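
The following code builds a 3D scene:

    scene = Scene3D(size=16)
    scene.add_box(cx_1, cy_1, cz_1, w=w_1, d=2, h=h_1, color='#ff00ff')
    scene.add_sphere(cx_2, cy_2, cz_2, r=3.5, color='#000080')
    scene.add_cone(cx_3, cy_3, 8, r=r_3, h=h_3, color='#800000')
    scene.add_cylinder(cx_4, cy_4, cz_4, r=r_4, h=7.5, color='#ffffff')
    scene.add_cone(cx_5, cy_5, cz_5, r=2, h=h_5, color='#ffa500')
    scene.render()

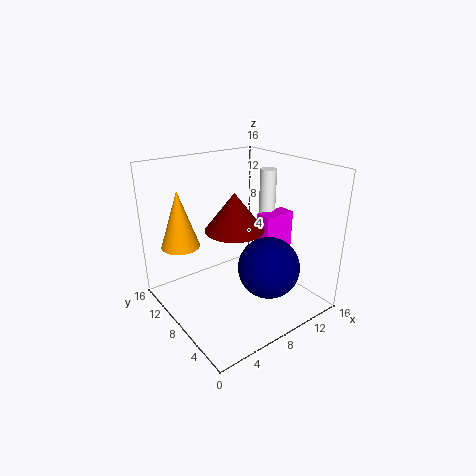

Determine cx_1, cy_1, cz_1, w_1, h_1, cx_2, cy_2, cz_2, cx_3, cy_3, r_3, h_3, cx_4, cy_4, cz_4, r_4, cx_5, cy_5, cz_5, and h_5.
cx_1 = 12; cy_1 = 7.5; cz_1 = 5; w_1 = 4; h_1 = 4.5; cx_2 = 10.5; cy_2 = 5.5; cz_2 = 4.5; cx_3 = 9; cy_3 = 10; r_3 = 3.5; h_3 = 4.5; cx_4 = 14; cy_4 = 10; cz_4 = 7; r_4 = 1; cx_5 = 2; cy_5 = 10; cz_5 = 8; h_5 = 6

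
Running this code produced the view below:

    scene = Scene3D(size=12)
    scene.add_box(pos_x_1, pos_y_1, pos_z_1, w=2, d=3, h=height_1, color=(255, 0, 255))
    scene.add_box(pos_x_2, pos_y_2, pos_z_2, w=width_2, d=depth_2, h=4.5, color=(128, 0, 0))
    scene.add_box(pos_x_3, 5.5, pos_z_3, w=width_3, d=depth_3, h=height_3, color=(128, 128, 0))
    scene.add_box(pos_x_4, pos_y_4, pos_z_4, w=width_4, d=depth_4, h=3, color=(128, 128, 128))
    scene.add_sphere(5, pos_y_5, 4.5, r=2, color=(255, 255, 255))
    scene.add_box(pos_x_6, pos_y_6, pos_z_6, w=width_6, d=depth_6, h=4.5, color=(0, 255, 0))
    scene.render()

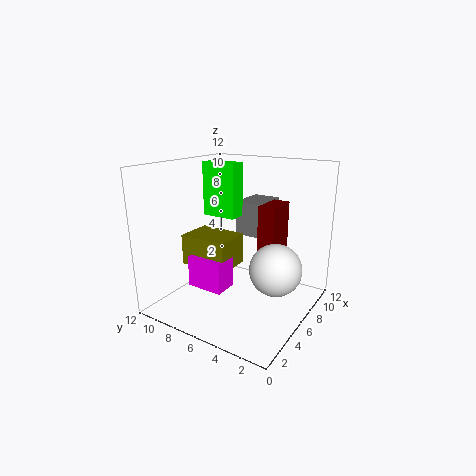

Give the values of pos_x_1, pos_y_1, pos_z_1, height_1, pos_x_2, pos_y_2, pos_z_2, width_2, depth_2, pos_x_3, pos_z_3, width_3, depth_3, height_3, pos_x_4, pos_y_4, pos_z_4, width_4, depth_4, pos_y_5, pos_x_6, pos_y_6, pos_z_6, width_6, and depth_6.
pos_x_1 = 2.5; pos_y_1 = 5.5; pos_z_1 = 2.5; height_1 = 2.5; pos_x_2 = 7.5; pos_y_2 = 3.5; pos_z_2 = 4; width_2 = 3; depth_2 = 1.5; pos_x_3 = 3; pos_z_3 = 4; width_3 = 3; depth_3 = 4; height_3 = 2.5; pos_x_4 = 8; pos_y_4 = 5; pos_z_4 = 5.5; width_4 = 3.5; depth_4 = 2.5; pos_y_5 = 2; pos_x_6 = 6; pos_y_6 = 6.5; pos_z_6 = 7.5; width_6 = 1.5; depth_6 = 3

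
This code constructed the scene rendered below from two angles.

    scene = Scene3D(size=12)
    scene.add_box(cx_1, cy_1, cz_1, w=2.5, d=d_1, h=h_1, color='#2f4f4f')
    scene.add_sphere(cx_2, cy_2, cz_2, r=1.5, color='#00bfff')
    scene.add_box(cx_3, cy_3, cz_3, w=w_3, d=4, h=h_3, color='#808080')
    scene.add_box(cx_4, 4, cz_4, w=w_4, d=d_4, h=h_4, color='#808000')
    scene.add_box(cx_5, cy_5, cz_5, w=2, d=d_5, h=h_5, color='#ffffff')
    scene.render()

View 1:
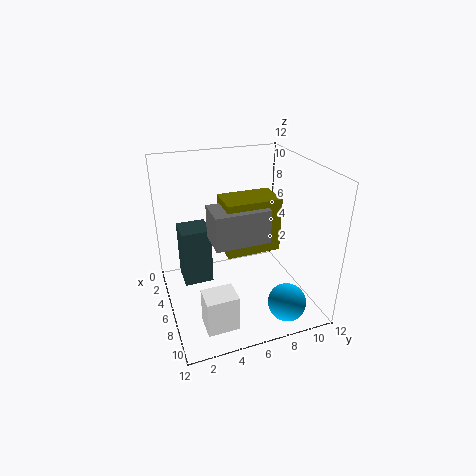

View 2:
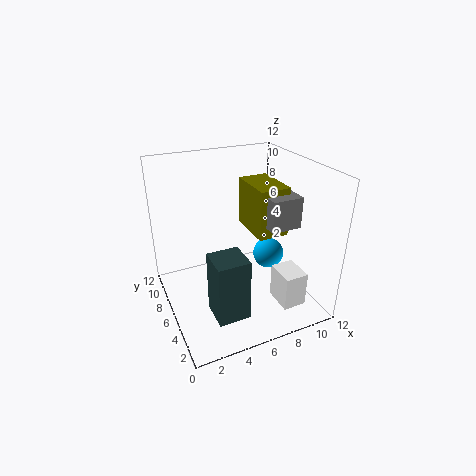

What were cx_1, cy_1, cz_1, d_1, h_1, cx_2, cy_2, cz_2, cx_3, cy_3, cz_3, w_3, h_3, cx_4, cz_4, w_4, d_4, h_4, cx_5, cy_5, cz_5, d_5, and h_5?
cx_1 = 2.5, cy_1 = 1.5, cz_1 = 1.5, d_1 = 2.5, h_1 = 5, cx_2 = 10.5, cy_2 = 8.5, cz_2 = 2, cx_3 = 7.5, cy_3 = 3, cz_3 = 7.5, w_3 = 2.5, h_3 = 2.5, cx_4 = 7, cz_4 = 6.5, w_4 = 2.5, d_4 = 4, h_4 = 4, cx_5 = 8.5, cy_5 = 2, cz_5 = 0.5, d_5 = 2.5, h_5 = 3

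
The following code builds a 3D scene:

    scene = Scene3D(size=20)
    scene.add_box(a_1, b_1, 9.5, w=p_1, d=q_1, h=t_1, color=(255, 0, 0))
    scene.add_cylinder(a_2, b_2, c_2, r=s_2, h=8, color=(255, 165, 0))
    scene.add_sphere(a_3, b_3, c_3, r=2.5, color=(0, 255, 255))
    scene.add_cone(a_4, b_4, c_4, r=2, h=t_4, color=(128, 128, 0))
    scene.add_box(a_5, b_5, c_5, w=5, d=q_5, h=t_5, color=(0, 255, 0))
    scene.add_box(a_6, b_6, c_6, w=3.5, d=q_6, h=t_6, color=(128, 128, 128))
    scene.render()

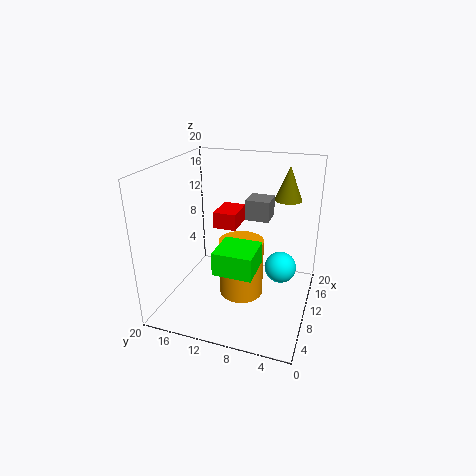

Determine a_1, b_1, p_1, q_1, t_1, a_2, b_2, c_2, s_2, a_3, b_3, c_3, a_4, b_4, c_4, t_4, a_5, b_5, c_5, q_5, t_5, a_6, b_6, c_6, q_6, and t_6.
a_1 = 13, b_1 = 11.5, p_1 = 5, q_1 = 3.5, t_1 = 2.5, a_2 = 8.5, b_2 = 9, c_2 = 2.5, s_2 = 3, a_3 = 16.5, b_3 = 5, c_3 = 2.5, a_4 = 16.5, b_4 = 4.5, c_4 = 14, t_4 = 5, a_5 = 3, b_5 = 6, c_5 = 8, q_5 = 5, t_5 = 3, a_6 = 13, b_6 = 6.5, c_6 = 11.5, q_6 = 3.5, t_6 = 3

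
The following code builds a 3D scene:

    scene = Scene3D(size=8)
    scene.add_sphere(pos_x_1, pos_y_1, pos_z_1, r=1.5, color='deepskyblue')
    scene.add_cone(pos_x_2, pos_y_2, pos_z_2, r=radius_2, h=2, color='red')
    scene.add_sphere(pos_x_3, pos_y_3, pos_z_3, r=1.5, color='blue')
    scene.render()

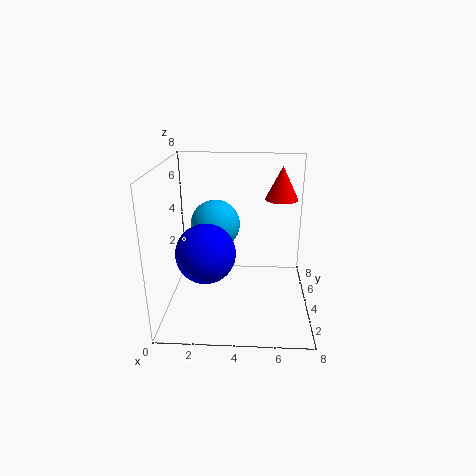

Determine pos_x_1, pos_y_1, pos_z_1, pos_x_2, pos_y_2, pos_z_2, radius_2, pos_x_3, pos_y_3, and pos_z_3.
pos_x_1 = 2.5
pos_y_1 = 6
pos_z_1 = 4
pos_x_2 = 6.5
pos_y_2 = 6.5
pos_z_2 = 5.5
radius_2 = 1
pos_x_3 = 2.5
pos_y_3 = 2
pos_z_3 = 4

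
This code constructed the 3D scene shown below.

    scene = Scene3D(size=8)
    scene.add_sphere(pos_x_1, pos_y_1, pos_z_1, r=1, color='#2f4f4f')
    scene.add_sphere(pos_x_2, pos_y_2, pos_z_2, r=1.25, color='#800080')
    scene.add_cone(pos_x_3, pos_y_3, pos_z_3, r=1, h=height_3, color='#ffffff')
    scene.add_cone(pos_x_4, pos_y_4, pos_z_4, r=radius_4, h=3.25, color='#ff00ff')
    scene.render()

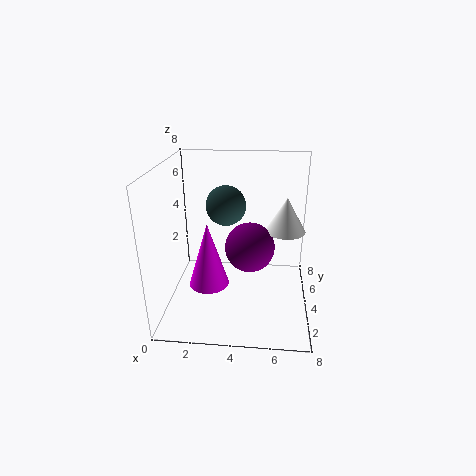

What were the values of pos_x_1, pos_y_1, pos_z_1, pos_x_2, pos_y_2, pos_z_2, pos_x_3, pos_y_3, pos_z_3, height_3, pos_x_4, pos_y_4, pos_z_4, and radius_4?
pos_x_1 = 3.5; pos_y_1 = 3; pos_z_1 = 6.25; pos_x_2 = 4.75; pos_y_2 = 2.5; pos_z_2 = 4.25; pos_x_3 = 6.5; pos_y_3 = 3; pos_z_3 = 5; height_3 = 1.75; pos_x_4 = 2.75; pos_y_4 = 1.75; pos_z_4 = 2.5; radius_4 = 1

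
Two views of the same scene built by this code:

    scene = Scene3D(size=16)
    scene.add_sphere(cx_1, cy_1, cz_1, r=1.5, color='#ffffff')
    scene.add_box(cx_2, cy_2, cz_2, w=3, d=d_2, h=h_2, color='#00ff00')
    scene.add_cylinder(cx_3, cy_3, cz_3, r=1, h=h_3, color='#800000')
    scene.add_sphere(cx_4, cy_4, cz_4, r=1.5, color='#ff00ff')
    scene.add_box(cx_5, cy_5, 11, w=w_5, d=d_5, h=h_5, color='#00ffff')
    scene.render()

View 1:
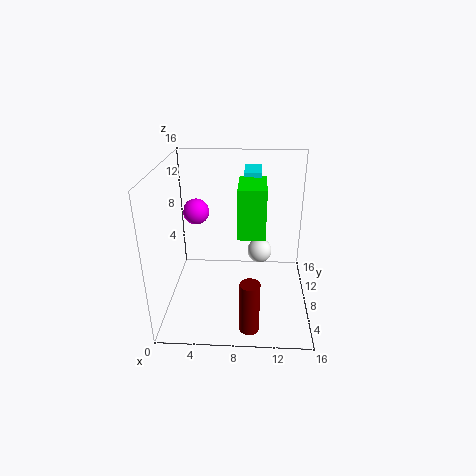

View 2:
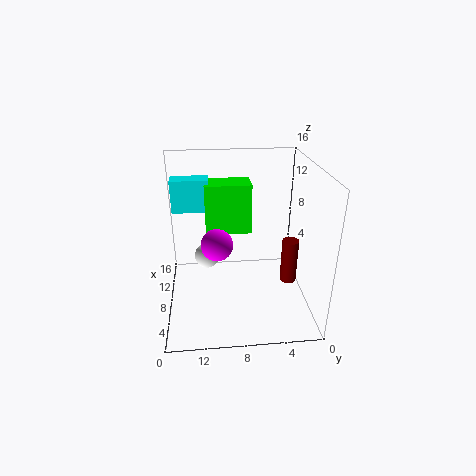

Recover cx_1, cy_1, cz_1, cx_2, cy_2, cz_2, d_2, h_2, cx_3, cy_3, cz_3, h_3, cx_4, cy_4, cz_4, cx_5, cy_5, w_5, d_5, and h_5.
cx_1 = 10.5
cy_1 = 11.5
cz_1 = 4.5
cx_2 = 8
cy_2 = 6.5
cz_2 = 8.5
d_2 = 5
h_2 = 5.5
cx_3 = 9.5
cy_3 = 1.5
cz_3 = 1
h_3 = 5.5
cx_4 = 3
cy_4 = 10.5
cz_4 = 10
cx_5 = 8.5
cy_5 = 11
w_5 = 2
d_5 = 4
h_5 = 3.5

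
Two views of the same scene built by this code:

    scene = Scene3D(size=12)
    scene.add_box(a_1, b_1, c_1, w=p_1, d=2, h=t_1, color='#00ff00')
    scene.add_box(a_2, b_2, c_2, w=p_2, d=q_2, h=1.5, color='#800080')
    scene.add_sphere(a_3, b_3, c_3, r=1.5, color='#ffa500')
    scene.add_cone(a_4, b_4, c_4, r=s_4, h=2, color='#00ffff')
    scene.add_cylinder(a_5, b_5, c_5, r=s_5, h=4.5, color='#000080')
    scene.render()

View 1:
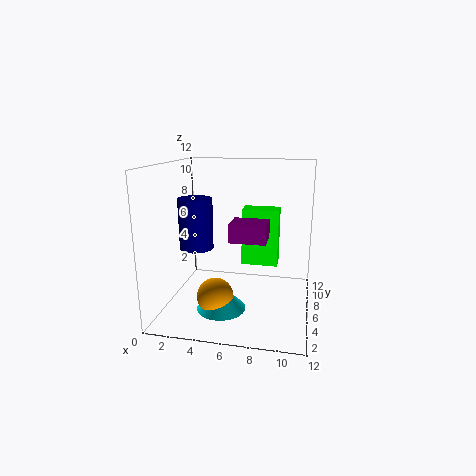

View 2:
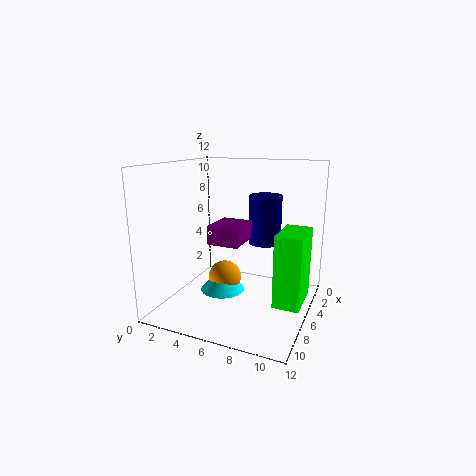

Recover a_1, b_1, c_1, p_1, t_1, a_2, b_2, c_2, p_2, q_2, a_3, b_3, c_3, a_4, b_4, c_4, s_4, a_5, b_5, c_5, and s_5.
a_1 = 5.5, b_1 = 10, c_1 = 2, p_1 = 3.5, t_1 = 5.5, a_2 = 5.5, b_2 = 4.5, c_2 = 6, p_2 = 3, q_2 = 2.5, a_3 = 4.5, b_3 = 4, c_3 = 1.5, a_4 = 5, b_4 = 4, c_4 = 0.5, s_4 = 2, a_5 = 2, b_5 = 7, c_5 = 4.5, s_5 = 1.5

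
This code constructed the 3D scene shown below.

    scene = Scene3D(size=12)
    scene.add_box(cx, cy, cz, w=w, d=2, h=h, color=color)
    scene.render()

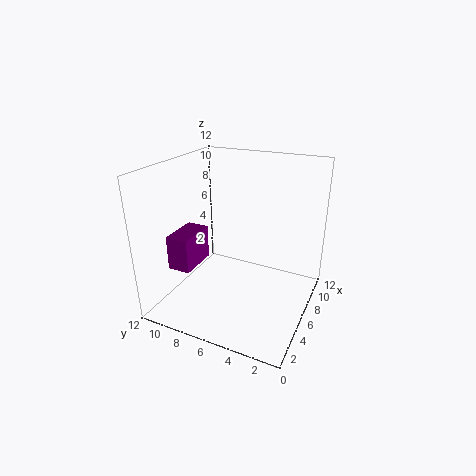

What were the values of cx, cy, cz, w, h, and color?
cx = 3.5; cy = 9.5; cz = 3; w = 3.5; h = 3; color = 'purple'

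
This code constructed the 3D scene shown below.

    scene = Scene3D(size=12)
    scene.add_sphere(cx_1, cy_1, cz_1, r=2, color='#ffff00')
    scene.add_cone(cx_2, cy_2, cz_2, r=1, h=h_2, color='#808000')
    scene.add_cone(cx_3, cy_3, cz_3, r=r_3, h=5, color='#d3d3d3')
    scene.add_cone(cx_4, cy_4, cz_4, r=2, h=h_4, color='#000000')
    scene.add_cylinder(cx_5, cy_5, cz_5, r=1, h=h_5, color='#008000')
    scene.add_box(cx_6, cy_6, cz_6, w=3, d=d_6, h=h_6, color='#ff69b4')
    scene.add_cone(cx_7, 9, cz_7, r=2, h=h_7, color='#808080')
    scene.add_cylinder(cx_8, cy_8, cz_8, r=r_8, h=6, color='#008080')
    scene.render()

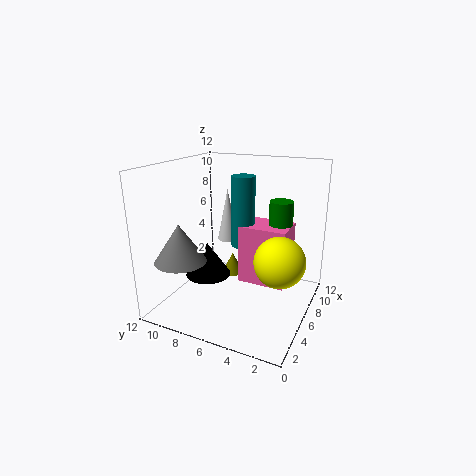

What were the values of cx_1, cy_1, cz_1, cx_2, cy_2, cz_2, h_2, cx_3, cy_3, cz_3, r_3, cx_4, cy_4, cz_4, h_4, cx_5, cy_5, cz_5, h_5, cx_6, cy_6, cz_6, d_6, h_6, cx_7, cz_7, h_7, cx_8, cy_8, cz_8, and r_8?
cx_1 = 5, cy_1 = 2, cz_1 = 5, cx_2 = 9, cy_2 = 8, cz_2 = 1, h_2 = 2, cx_3 = 10, cy_3 = 9, cz_3 = 4, r_3 = 1, cx_4 = 6, cy_4 = 9, cz_4 = 2, h_4 = 3, cx_5 = 8, cy_5 = 3, cz_5 = 5, h_5 = 4, cx_6 = 6, cy_6 = 2, cz_6 = 2, d_6 = 4, h_6 = 5, cx_7 = 2, cz_7 = 5, h_7 = 3, cx_8 = 7, cy_8 = 6, cz_8 = 5, r_8 = 1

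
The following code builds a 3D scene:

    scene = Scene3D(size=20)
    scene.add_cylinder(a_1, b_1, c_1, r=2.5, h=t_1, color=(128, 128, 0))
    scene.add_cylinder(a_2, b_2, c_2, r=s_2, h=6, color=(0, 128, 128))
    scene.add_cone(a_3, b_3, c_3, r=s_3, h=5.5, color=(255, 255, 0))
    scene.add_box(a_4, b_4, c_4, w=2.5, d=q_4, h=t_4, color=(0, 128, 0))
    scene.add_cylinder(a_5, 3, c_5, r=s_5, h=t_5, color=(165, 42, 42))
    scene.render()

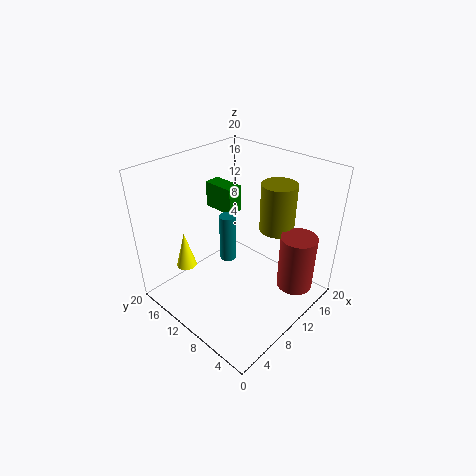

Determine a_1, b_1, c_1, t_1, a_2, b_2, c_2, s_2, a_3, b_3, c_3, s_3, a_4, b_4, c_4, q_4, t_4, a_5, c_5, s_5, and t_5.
a_1 = 15.5
b_1 = 7.5
c_1 = 10
t_1 = 7
a_2 = 6.5
b_2 = 8.5
c_2 = 9.5
s_2 = 1
a_3 = 6
b_3 = 17
c_3 = 4
s_3 = 1.5
a_4 = 12.5
b_4 = 14
c_4 = 11
q_4 = 5
t_4 = 4
a_5 = 14.5
c_5 = 3
s_5 = 2.5
t_5 = 8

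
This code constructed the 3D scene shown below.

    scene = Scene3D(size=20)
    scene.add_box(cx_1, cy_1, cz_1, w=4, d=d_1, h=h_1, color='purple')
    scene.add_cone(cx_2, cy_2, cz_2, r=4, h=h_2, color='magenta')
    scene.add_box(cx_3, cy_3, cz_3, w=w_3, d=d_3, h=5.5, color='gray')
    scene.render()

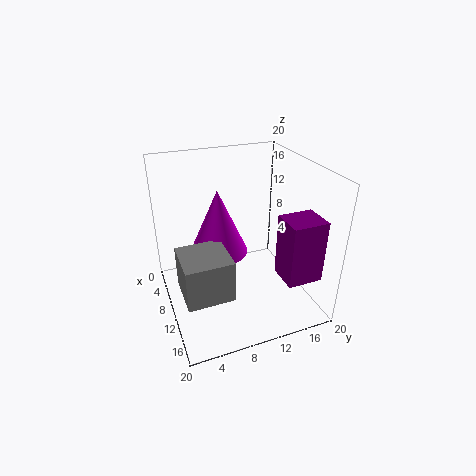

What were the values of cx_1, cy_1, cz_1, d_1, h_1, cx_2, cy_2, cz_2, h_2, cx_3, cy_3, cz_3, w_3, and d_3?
cx_1 = 15.5
cy_1 = 13
cz_1 = 7.5
d_1 = 4.5
h_1 = 8
cx_2 = 9
cy_2 = 7.5
cz_2 = 8
h_2 = 9
cx_3 = 11
cy_3 = 1
cz_3 = 5.5
w_3 = 6
d_3 = 6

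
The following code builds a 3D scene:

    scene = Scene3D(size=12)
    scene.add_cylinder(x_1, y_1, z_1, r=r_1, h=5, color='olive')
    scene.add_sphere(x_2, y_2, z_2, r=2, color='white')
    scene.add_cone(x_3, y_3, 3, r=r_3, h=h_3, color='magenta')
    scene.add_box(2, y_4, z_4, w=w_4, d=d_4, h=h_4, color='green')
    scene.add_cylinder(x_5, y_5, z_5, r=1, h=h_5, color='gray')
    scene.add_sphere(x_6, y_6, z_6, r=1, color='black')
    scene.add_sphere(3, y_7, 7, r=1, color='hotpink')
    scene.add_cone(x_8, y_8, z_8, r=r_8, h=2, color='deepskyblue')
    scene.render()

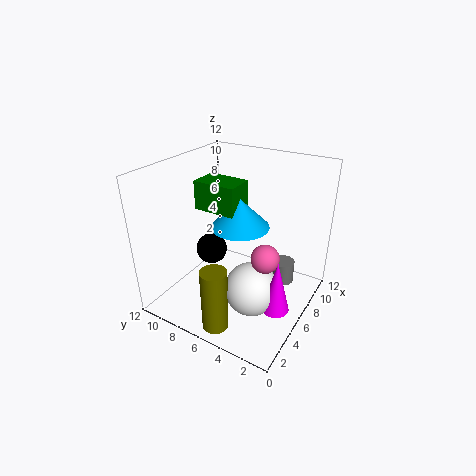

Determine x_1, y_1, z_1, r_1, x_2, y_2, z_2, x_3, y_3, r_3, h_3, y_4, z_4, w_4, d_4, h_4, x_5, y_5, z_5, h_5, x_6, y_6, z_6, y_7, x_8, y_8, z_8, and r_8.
x_1 = 1, y_1 = 5, z_1 = 1, r_1 = 1, x_2 = 3, y_2 = 3, z_2 = 4, x_3 = 3, y_3 = 1, r_3 = 1, h_3 = 4, y_4 = 4, z_4 = 10, w_4 = 2, d_4 = 3, h_4 = 2, x_5 = 9, y_5 = 3, z_5 = 1, h_5 = 2, x_6 = 1, y_6 = 5, z_6 = 8, y_7 = 2, x_8 = 3, y_8 = 4, z_8 = 9, r_8 = 2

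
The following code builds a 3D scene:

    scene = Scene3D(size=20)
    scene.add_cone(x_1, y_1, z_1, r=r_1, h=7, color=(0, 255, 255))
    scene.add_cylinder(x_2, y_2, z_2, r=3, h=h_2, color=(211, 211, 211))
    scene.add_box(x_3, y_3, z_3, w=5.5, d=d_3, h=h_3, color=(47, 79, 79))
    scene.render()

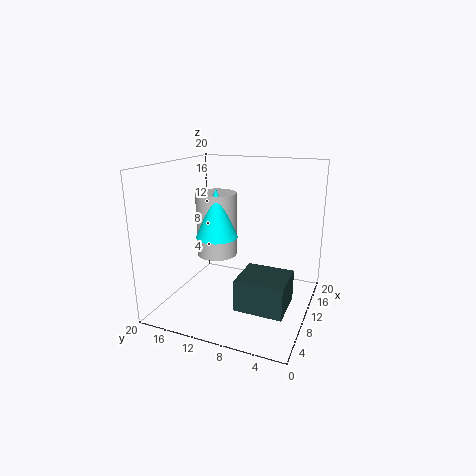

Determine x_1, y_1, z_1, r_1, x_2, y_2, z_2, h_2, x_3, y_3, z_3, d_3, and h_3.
x_1 = 10.5; y_1 = 13.5; z_1 = 9.5; r_1 = 3; x_2 = 12.5; y_2 = 14.5; z_2 = 6; h_2 = 9.5; x_3 = 2.5; y_3 = 1.5; z_3 = 3.5; d_3 = 6; h_3 = 4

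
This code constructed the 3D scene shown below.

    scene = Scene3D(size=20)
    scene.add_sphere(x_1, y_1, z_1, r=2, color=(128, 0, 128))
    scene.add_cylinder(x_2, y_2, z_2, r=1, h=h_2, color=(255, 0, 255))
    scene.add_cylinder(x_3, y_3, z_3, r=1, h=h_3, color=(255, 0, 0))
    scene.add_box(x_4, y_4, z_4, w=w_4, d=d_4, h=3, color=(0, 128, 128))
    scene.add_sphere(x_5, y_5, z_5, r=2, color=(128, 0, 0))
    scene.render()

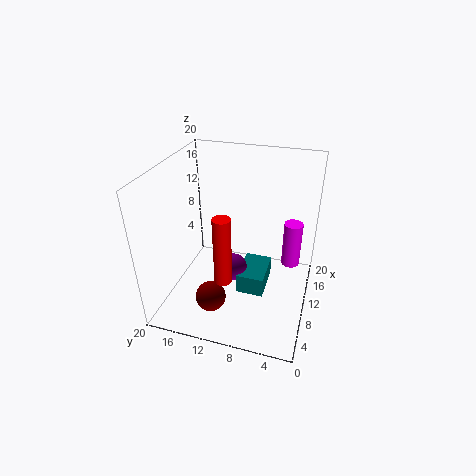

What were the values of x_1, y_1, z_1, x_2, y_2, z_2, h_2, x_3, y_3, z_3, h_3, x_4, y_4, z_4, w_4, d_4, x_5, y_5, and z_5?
x_1 = 11, y_1 = 11, z_1 = 4, x_2 = 4, y_2 = 2, z_2 = 12, h_2 = 5, x_3 = 1, y_3 = 9, z_3 = 10, h_3 = 8, x_4 = 9, y_4 = 6, z_4 = 1, w_4 = 6, d_4 = 4, x_5 = 4, y_5 = 12, z_5 = 4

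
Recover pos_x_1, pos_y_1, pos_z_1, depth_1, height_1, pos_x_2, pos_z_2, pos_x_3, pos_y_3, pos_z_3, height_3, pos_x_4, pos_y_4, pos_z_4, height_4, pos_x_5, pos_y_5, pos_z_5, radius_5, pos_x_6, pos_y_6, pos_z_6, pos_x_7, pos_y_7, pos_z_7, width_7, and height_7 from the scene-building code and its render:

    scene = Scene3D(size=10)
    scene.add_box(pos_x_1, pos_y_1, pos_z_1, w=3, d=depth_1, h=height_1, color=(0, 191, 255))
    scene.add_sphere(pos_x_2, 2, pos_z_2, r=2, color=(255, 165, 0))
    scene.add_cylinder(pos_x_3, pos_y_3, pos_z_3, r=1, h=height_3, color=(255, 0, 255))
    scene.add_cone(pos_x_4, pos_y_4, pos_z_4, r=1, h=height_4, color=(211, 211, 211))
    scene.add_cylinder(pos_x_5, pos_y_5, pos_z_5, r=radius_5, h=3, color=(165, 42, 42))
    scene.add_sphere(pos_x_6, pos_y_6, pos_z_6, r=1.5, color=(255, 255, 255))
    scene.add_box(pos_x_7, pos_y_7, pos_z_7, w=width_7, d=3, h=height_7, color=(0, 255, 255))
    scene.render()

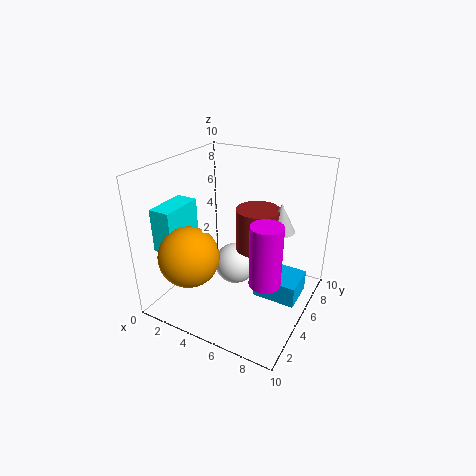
pos_x_1 = 6.5; pos_y_1 = 4.5; pos_z_1 = 1; depth_1 = 2.5; height_1 = 1.5; pos_x_2 = 3; pos_z_2 = 4.5; pos_x_3 = 8; pos_y_3 = 3; pos_z_3 = 3.5; height_3 = 4; pos_x_4 = 7.5; pos_y_4 = 6.5; pos_z_4 = 5.5; height_4 = 2; pos_x_5 = 6; pos_y_5 = 6; pos_z_5 = 4; radius_5 = 1.5; pos_x_6 = 4.5; pos_y_6 = 5.5; pos_z_6 = 2.5; pos_x_7 = 0.5; pos_y_7 = 1.5; pos_z_7 = 4.5; width_7 = 1.5; height_7 = 3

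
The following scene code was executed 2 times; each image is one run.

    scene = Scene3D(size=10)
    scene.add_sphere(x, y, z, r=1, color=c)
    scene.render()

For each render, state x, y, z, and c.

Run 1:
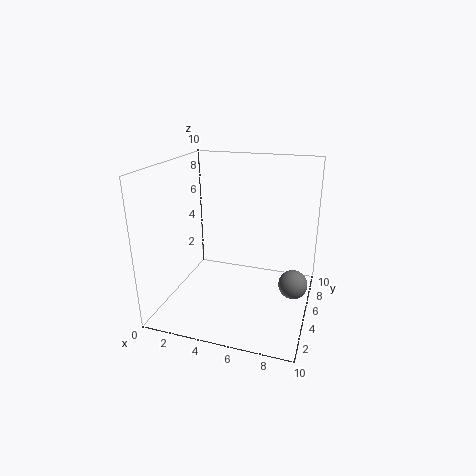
x = 9, y = 5, z = 2, c = 'gray'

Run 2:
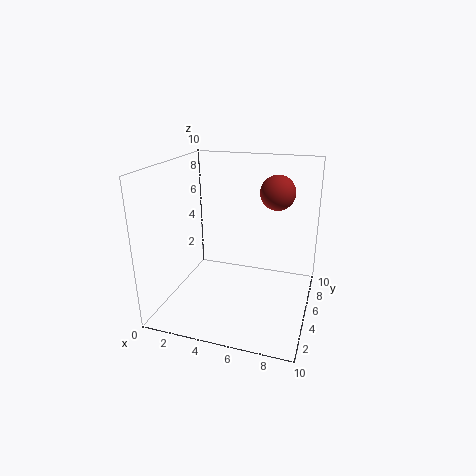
x = 8, y = 3, z = 9, c = 'brown'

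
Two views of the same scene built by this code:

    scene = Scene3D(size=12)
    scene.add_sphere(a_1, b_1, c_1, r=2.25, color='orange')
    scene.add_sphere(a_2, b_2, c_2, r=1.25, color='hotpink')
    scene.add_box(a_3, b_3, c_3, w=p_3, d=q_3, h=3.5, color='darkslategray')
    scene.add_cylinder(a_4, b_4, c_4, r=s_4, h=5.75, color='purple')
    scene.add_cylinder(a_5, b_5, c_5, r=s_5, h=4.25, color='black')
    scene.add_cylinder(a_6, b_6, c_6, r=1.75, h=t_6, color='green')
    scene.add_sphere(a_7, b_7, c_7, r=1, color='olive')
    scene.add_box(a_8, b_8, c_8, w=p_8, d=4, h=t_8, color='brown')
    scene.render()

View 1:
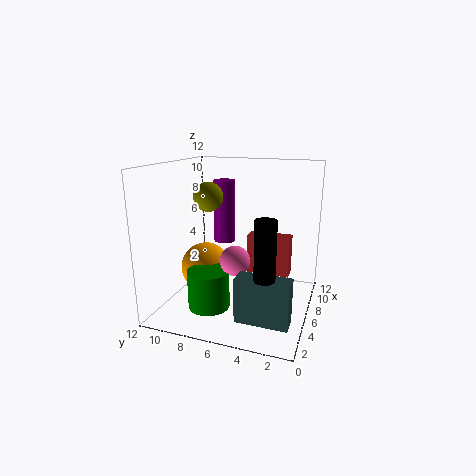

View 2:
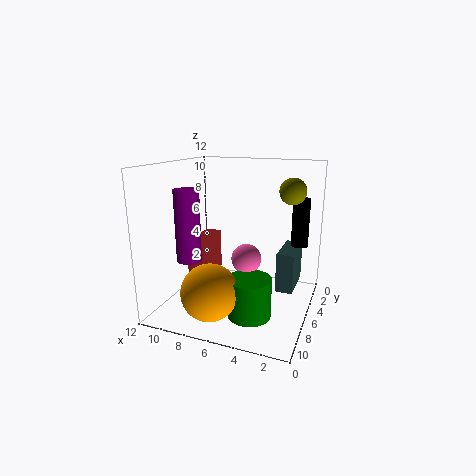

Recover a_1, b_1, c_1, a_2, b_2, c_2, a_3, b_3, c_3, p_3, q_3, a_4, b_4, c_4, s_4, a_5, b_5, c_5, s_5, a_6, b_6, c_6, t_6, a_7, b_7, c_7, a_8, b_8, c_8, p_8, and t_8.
a_1 = 7, b_1 = 9.5, c_1 = 2.5, a_2 = 5.25, b_2 = 6, c_2 = 4.25, a_3 = 1.5, b_3 = 0.75, c_3 = 1, p_3 = 1.5, q_3 = 4, a_4 = 9.25, b_4 = 8.5, c_4 = 4.5, s_4 = 1, a_5 = 1.5, b_5 = 2.5, c_5 = 4.75, s_5 = 0.75, a_6 = 4.25, b_6 = 8, c_6 = 0.25, t_6 = 3.25, a_7 = 1.5, b_7 = 6.5, c_7 = 10.25, a_8 = 9.25, b_8 = 2.25, c_8 = 1.5, p_8 = 1.5, t_8 = 3.75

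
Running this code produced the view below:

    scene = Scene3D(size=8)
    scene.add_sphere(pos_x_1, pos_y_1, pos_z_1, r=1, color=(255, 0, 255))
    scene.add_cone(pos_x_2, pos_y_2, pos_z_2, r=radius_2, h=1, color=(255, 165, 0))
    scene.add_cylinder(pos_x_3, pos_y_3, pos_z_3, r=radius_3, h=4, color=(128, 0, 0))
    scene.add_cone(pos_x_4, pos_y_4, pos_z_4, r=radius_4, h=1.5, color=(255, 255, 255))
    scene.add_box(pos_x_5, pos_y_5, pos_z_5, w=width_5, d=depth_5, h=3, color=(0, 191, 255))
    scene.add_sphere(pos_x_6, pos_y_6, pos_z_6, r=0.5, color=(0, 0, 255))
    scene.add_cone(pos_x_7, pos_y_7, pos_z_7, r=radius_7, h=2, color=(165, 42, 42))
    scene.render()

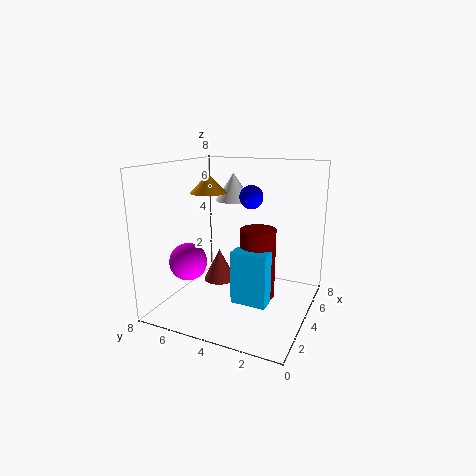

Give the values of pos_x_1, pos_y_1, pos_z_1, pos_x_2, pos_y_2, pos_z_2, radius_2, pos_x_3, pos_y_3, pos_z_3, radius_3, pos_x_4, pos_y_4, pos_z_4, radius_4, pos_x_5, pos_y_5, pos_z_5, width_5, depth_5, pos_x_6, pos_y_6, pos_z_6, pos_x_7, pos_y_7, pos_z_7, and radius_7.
pos_x_1 = 2
pos_y_1 = 6
pos_z_1 = 3
pos_x_2 = 3.5
pos_y_2 = 5.5
pos_z_2 = 6.5
radius_2 = 1
pos_x_3 = 4.5
pos_y_3 = 3
pos_z_3 = 0.5
radius_3 = 1
pos_x_4 = 4.5
pos_y_4 = 4.5
pos_z_4 = 6
radius_4 = 1
pos_x_5 = 3
pos_y_5 = 2
pos_z_5 = 0.5
width_5 = 1
depth_5 = 2
pos_x_6 = 1
pos_y_6 = 2
pos_z_6 = 7
pos_x_7 = 5.5
pos_y_7 = 6
pos_z_7 = 0.5
radius_7 = 1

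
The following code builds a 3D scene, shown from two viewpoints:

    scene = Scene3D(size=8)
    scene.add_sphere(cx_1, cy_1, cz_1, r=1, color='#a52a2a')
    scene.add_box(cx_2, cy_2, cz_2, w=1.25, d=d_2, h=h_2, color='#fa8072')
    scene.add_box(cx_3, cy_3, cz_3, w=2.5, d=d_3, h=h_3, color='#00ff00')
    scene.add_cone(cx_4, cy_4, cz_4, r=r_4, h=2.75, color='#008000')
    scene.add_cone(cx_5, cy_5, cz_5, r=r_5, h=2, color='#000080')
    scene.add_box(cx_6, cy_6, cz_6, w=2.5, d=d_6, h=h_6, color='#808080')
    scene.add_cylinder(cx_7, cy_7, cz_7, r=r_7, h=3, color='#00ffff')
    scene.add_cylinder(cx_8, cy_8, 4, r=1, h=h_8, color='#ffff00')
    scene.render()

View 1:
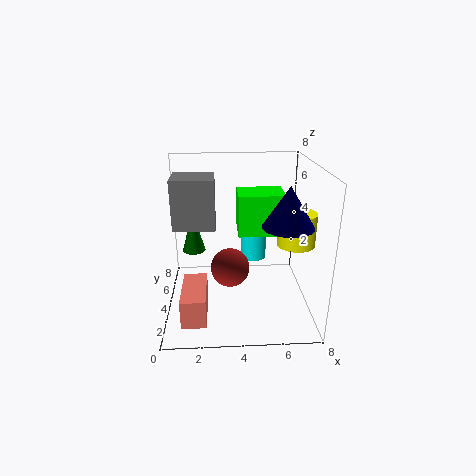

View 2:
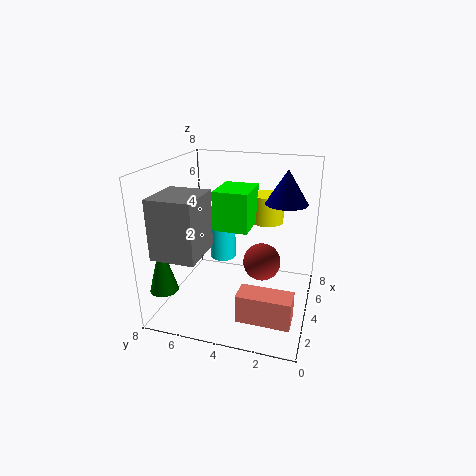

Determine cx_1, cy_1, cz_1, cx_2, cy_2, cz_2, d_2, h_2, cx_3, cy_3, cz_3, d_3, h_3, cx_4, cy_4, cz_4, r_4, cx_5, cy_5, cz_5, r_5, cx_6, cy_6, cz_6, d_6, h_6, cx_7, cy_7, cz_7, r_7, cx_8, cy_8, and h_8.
cx_1 = 3.5
cy_1 = 2.5
cz_1 = 3
cx_2 = 1
cy_2 = 0.5
cz_2 = 0.75
d_2 = 2.75
h_2 = 1.5
cx_3 = 4
cy_3 = 3.5
cz_3 = 4.25
d_3 = 2
h_3 = 2.25
cx_4 = 1.25
cy_4 = 7.25
cz_4 = 1.75
r_4 = 0.75
cx_5 = 6.25
cy_5 = 1.75
cz_5 = 5.5
r_5 = 1.25
cx_6 = 0.25
cy_6 = 5
cz_6 = 4
d_6 = 2.25
h_6 = 3
cx_7 = 5
cy_7 = 5.25
cz_7 = 2.25
r_7 = 0.75
cx_8 = 7
cy_8 = 3
h_8 = 1.75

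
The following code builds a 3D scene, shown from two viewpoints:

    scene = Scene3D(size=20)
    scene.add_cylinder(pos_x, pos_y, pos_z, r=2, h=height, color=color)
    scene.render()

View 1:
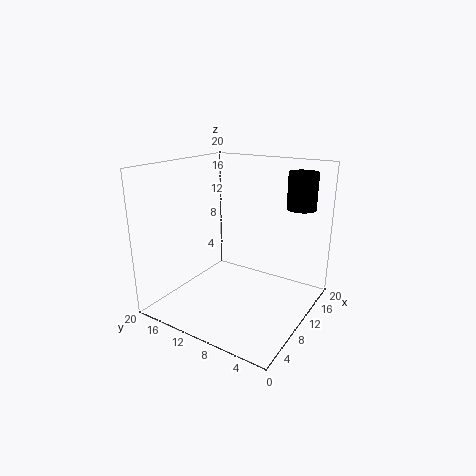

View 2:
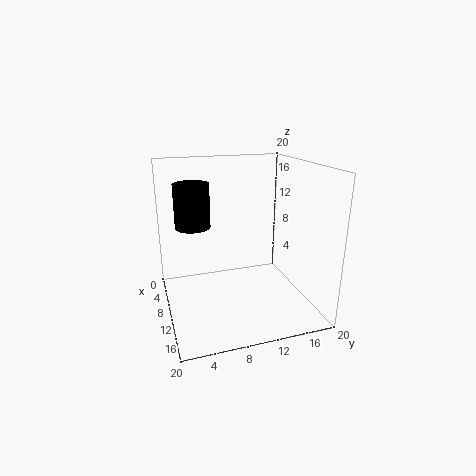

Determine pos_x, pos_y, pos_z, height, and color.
pos_x = 15; pos_y = 3; pos_z = 14; height = 5; color = 'black'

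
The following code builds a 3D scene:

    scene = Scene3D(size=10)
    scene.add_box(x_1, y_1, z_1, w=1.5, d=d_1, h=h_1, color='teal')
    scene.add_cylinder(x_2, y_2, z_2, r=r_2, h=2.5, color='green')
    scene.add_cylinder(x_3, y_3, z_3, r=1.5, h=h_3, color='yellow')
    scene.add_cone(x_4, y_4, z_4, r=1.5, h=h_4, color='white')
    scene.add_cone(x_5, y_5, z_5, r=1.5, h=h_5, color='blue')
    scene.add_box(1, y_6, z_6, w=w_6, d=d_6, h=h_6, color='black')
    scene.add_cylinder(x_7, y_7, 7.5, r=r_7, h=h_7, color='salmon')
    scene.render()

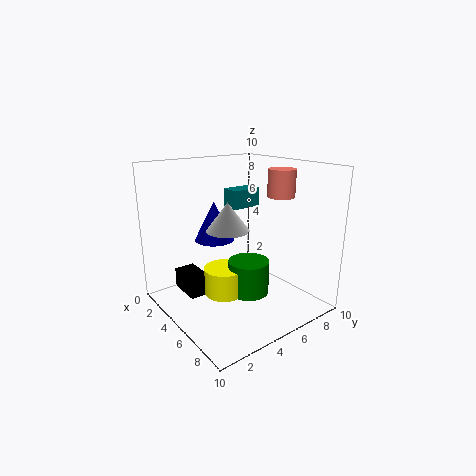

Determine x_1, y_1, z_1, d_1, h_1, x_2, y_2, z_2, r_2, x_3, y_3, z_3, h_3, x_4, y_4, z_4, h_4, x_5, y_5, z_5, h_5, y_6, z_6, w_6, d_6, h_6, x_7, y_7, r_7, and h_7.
x_1 = 0.5; y_1 = 7; z_1 = 6; d_1 = 2.5; h_1 = 1.5; x_2 = 5; y_2 = 6; z_2 = 0.5; r_2 = 1.5; x_3 = 4; y_3 = 4.5; z_3 = 0.5; h_3 = 2; x_4 = 4.5; y_4 = 4.5; z_4 = 5.5; h_4 = 2; x_5 = 2; y_5 = 5; z_5 = 4; h_5 = 3; y_6 = 2; z_6 = 0.5; w_6 = 2.5; d_6 = 1.5; h_6 = 1.5; x_7 = 5.5; y_7 = 8.5; r_7 = 1; h_7 = 2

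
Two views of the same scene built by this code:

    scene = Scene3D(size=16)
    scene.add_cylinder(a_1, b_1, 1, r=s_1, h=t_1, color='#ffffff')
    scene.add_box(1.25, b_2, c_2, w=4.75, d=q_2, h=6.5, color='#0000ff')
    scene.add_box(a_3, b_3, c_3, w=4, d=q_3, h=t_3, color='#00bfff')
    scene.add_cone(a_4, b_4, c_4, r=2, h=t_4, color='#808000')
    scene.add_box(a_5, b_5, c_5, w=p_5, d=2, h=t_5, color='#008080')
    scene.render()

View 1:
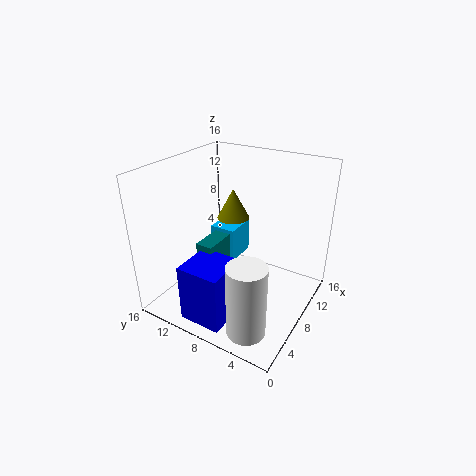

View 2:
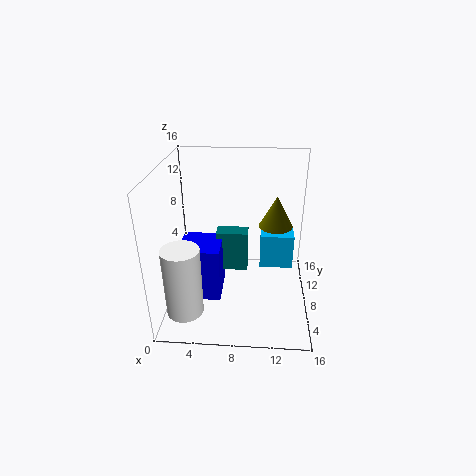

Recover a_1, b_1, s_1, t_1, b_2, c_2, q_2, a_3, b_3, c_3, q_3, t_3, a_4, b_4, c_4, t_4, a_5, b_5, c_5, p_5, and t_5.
a_1 = 2.5; b_1 = 3.75; s_1 = 2; t_1 = 7.75; b_2 = 6.5; c_2 = 0.25; q_2 = 4.75; a_3 = 10.5; b_3 = 10.25; c_3 = 2.75; q_3 = 3.25; t_3 = 4.25; a_4 = 12.25; b_4 = 11.25; c_4 = 8; t_4 = 3.75; a_5 = 5.25; b_5 = 9.75; c_5 = 2.5; p_5 = 3.75; t_5 = 5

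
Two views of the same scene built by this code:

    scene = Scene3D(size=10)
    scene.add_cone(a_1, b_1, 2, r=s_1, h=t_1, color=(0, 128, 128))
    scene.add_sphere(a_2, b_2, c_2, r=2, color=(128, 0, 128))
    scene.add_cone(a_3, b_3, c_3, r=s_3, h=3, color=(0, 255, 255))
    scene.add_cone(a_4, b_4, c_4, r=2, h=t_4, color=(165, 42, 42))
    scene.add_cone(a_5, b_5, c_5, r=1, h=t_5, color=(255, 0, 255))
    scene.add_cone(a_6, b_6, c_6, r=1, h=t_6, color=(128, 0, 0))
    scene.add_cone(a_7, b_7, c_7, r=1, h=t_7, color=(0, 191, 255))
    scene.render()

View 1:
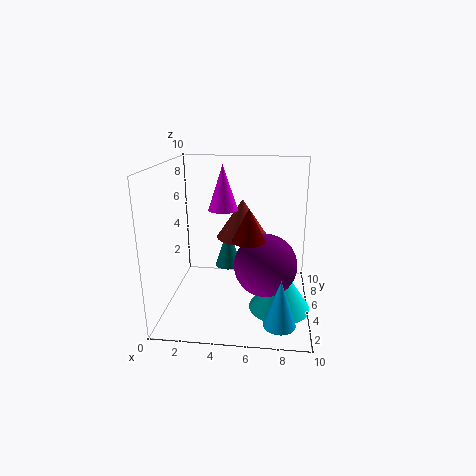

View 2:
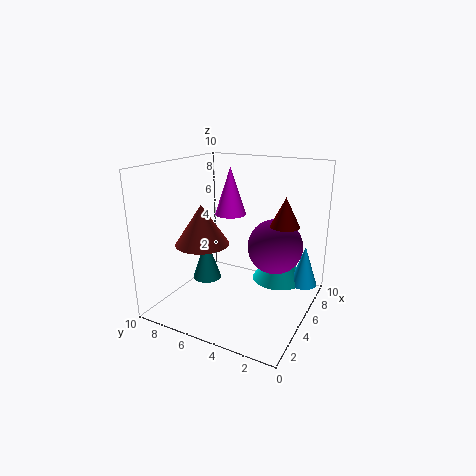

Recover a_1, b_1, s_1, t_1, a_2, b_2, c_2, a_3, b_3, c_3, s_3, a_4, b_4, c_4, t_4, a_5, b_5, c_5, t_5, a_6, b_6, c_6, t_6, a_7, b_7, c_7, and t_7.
a_1 = 4
b_1 = 7
s_1 = 1
t_1 = 3
a_2 = 7
b_2 = 3
c_2 = 4
a_3 = 8
b_3 = 3
c_3 = 1
s_3 = 2
a_4 = 5
b_4 = 8
c_4 = 4
t_4 = 3
a_5 = 4
b_5 = 5
c_5 = 7
t_5 = 3
a_6 = 6
b_6 = 2
c_6 = 6
t_6 = 2
a_7 = 8
b_7 = 1
c_7 = 1
t_7 = 3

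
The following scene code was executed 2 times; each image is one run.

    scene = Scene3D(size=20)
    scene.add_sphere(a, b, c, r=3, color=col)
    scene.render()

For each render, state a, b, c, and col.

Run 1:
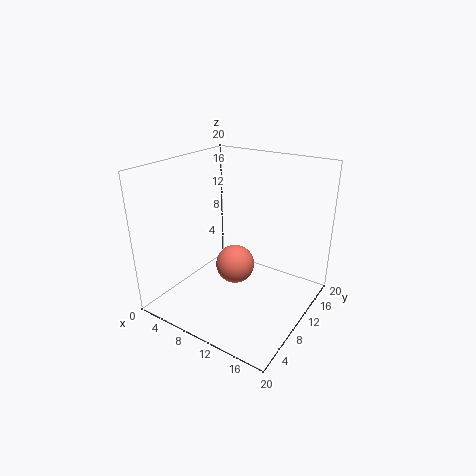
a = 7.5, b = 13, c = 3.5, col = 'salmon'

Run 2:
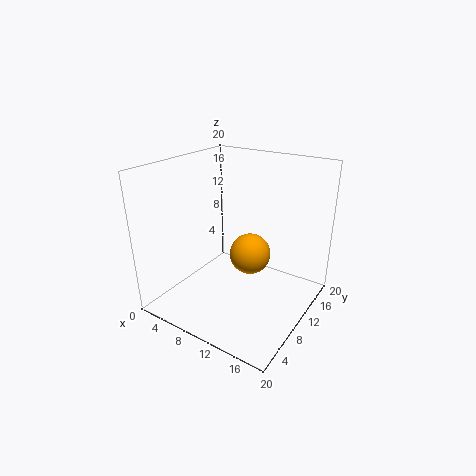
a = 10.5, b = 12.5, c = 6.5, col = 'orange'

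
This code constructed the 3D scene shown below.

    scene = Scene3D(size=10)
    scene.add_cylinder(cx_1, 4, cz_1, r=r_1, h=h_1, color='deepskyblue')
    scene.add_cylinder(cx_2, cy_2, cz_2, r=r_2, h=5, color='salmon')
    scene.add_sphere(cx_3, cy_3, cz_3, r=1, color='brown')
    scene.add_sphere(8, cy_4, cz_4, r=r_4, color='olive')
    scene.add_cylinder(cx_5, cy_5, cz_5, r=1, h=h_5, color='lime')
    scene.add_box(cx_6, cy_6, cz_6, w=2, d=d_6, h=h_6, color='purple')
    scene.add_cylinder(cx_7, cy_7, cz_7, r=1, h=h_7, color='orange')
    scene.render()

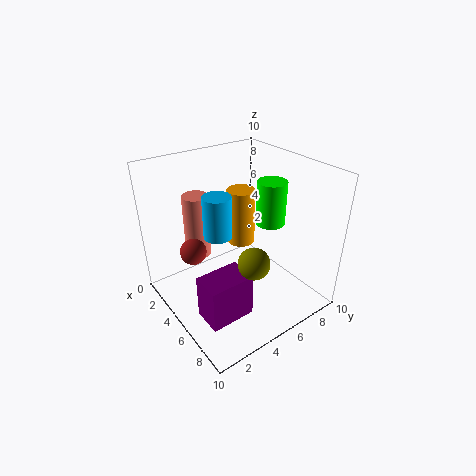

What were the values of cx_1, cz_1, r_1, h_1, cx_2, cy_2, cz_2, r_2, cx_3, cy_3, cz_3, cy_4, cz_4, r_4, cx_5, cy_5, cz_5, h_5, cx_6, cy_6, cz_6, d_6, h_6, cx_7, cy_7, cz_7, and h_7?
cx_1 = 4; cz_1 = 5; r_1 = 1; h_1 = 3; cx_2 = 1; cy_2 = 4; cz_2 = 2; r_2 = 1; cx_3 = 2; cy_3 = 3; cz_3 = 3; cy_4 = 4; cz_4 = 5; r_4 = 1; cx_5 = 6; cy_5 = 7; cz_5 = 6; h_5 = 3; cx_6 = 6; cy_6 = 1; cz_6 = 1; d_6 = 3; h_6 = 3; cx_7 = 4; cy_7 = 6; cz_7 = 4; h_7 = 4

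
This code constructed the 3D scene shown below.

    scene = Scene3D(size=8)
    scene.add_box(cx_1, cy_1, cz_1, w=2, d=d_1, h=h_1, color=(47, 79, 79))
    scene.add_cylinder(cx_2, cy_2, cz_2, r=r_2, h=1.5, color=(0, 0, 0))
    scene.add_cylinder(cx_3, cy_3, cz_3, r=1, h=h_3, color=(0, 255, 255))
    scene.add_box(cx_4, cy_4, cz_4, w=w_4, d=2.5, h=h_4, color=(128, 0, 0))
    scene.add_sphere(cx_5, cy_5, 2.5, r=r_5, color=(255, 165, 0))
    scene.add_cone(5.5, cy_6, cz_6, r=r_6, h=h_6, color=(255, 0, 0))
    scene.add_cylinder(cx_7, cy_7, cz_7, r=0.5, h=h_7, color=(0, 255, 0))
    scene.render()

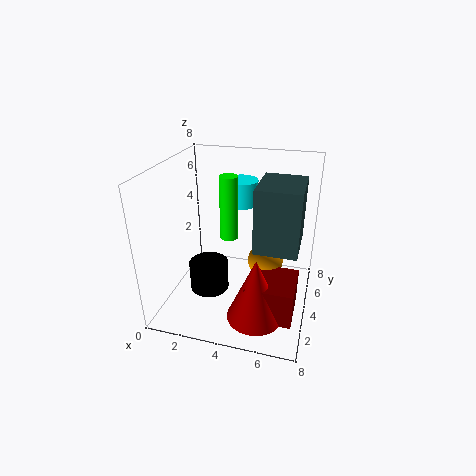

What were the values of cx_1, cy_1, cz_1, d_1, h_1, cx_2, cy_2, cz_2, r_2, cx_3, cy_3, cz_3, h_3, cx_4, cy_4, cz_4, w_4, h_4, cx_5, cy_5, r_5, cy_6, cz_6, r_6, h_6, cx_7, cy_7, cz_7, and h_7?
cx_1 = 5.5; cy_1 = 1; cz_1 = 5; d_1 = 2.5; h_1 = 3; cx_2 = 3; cy_2 = 2; cz_2 = 2; r_2 = 1; cx_3 = 3.5; cy_3 = 6.5; cz_3 = 5; h_3 = 1.5; cx_4 = 5; cy_4 = 1.5; cz_4 = 0.5; w_4 = 2.5; h_4 = 2; cx_5 = 5.5; cy_5 = 4.5; r_5 = 1; cy_6 = 2; cz_6 = 0.5; r_6 = 1.5; h_6 = 3.5; cx_7 = 3.5; cy_7 = 4; cz_7 = 4; h_7 = 3.5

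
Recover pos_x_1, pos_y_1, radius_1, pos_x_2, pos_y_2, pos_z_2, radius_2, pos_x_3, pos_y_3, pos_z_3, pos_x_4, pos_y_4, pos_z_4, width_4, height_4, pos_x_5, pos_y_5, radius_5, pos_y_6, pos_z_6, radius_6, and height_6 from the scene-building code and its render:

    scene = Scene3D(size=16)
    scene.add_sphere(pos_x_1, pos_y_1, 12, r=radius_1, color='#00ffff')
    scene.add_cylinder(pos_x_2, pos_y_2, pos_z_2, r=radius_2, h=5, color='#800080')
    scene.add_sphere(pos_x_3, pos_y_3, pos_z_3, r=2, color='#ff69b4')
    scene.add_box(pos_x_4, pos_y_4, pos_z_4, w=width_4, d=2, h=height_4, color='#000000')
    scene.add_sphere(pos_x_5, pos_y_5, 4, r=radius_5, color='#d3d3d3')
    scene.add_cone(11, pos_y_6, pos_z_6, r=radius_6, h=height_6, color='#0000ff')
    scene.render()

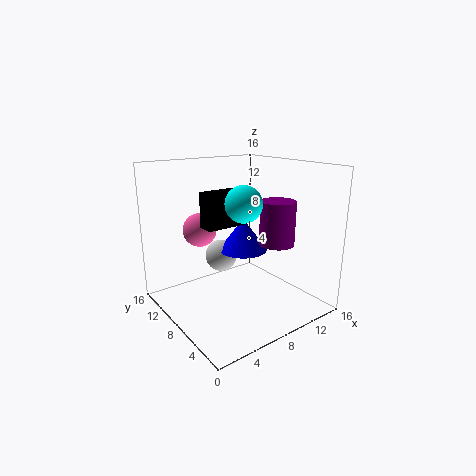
pos_x_1 = 8, pos_y_1 = 7, radius_1 = 2, pos_x_2 = 12, pos_y_2 = 6, pos_z_2 = 7, radius_2 = 2, pos_x_3 = 6, pos_y_3 = 13, pos_z_3 = 8, pos_x_4 = 5, pos_y_4 = 9, pos_z_4 = 9, width_4 = 5, height_4 = 4, pos_x_5 = 9, pos_y_5 = 13, radius_5 = 2, pos_y_6 = 11, pos_z_6 = 5, radius_6 = 3, height_6 = 4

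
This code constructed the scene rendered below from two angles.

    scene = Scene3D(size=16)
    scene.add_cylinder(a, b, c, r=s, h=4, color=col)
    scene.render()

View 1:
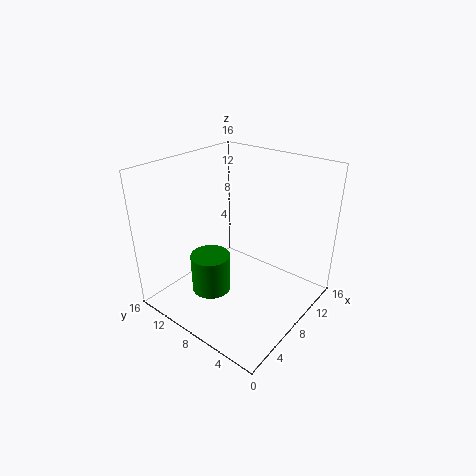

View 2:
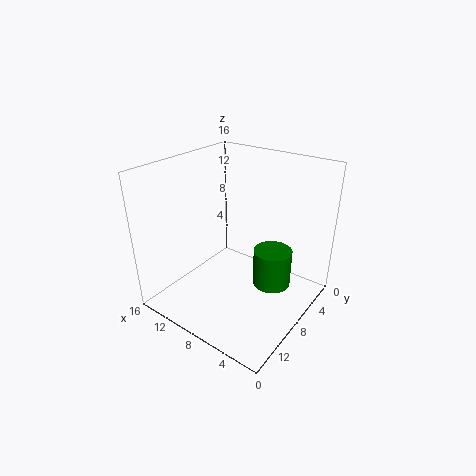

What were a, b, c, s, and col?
a = 3.5, b = 8, c = 4, s = 2, col = 'green'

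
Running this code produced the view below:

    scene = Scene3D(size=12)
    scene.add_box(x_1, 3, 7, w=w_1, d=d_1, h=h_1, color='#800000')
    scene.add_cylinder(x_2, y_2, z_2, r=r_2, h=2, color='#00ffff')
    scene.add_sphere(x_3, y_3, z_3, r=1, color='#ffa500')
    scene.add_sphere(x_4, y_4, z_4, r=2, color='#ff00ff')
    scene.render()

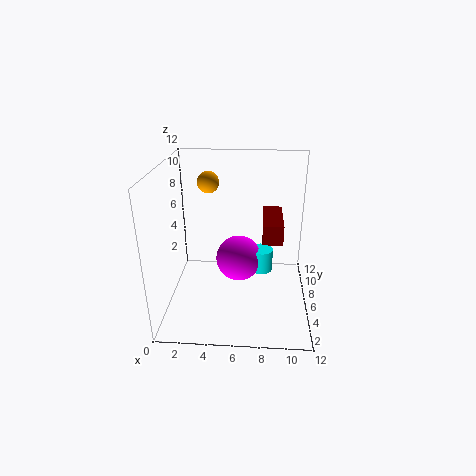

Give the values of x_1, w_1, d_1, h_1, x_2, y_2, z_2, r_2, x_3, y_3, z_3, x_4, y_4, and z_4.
x_1 = 8; w_1 = 1.5; d_1 = 4; h_1 = 1.5; x_2 = 8; y_2 = 7; z_2 = 2.5; r_2 = 1; x_3 = 3; y_3 = 10; z_3 = 9.5; x_4 = 6; y_4 = 7; z_4 = 3.5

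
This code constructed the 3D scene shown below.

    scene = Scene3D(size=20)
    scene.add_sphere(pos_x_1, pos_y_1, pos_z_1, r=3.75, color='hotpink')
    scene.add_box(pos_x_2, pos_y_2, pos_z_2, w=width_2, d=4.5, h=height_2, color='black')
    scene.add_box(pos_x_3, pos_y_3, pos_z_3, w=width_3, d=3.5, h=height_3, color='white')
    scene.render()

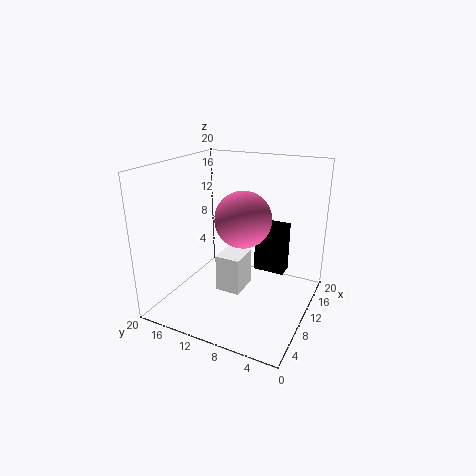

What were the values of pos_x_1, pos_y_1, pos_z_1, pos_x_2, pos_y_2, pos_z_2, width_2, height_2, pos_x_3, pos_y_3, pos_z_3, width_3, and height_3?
pos_x_1 = 9; pos_y_1 = 8.75; pos_z_1 = 13.25; pos_x_2 = 13; pos_y_2 = 4.25; pos_z_2 = 4; width_2 = 2.5; height_2 = 7.25; pos_x_3 = 7.5; pos_y_3 = 8.75; pos_z_3 = 2.5; width_3 = 4.25; height_3 = 5.25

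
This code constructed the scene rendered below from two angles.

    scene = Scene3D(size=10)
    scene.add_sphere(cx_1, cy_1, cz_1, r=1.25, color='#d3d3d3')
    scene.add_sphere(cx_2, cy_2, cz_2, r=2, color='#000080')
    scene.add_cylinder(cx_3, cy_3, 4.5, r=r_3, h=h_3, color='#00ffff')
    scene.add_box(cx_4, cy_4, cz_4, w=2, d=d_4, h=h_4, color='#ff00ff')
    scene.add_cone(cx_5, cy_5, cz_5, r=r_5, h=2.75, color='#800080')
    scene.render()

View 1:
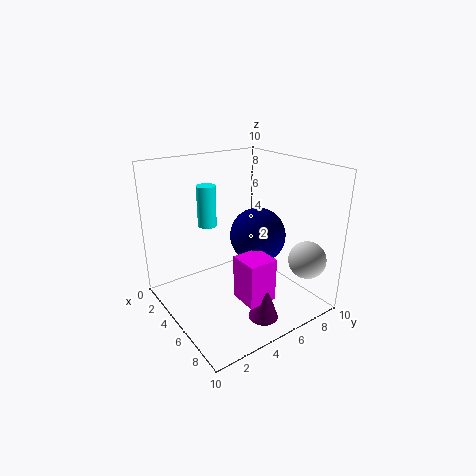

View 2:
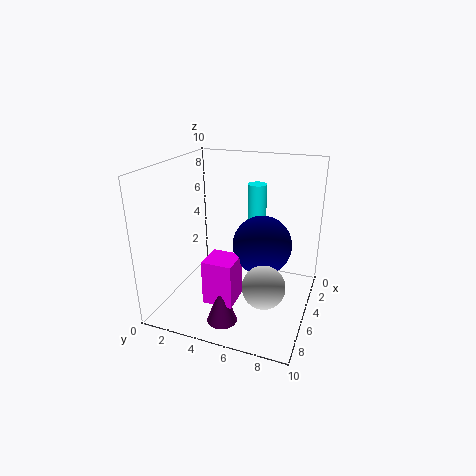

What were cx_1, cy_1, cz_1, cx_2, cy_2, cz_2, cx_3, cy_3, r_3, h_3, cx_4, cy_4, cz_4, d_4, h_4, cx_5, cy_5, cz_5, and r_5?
cx_1 = 8.75, cy_1 = 8, cz_1 = 4, cx_2 = 5, cy_2 = 6.75, cz_2 = 4.75, cx_3 = 0.75, cy_3 = 5, r_3 = 0.75, h_3 = 3.25, cx_4 = 6.25, cy_4 = 3.75, cz_4 = 1.5, d_4 = 2, h_4 = 3, cx_5 = 8, cy_5 = 5, cz_5 = 0.25, r_5 = 1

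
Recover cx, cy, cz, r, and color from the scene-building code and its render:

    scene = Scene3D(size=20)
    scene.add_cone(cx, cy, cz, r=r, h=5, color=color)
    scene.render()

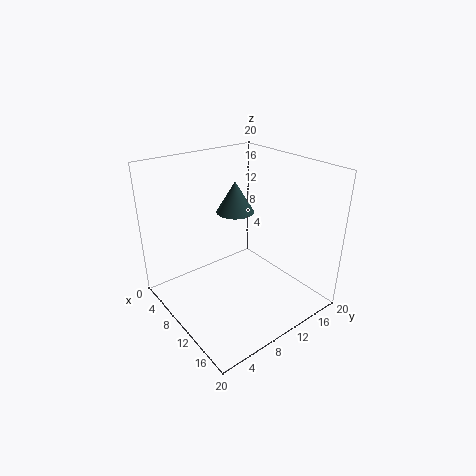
cx = 3.5, cy = 14.5, cz = 10.5, r = 3, color = 'darkslategray'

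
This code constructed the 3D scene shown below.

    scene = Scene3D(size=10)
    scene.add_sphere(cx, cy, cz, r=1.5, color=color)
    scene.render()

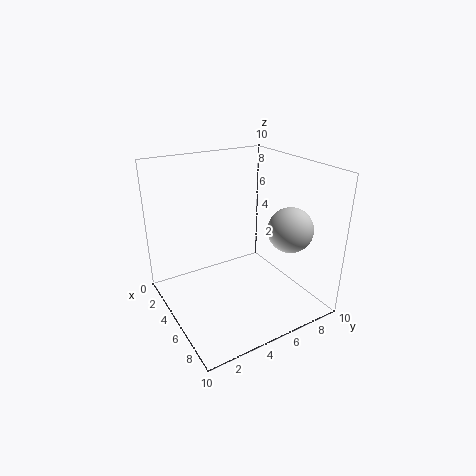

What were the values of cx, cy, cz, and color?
cx = 7.5, cy = 7.5, cz = 6, color = 'lightgray'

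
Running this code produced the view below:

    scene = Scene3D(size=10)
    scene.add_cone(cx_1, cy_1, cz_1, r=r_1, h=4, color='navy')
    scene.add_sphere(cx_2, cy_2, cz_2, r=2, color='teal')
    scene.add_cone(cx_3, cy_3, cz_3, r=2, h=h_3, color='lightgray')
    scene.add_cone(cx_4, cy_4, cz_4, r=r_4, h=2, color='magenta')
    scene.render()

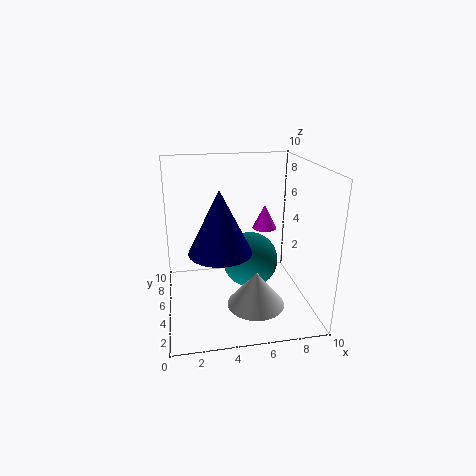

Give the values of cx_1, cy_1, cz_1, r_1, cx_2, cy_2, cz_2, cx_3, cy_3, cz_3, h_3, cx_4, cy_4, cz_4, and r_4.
cx_1 = 3.5
cy_1 = 3
cz_1 = 5
r_1 = 2
cx_2 = 6
cy_2 = 5.5
cz_2 = 3
cx_3 = 6
cy_3 = 3.5
cz_3 = 0.5
h_3 = 2.5
cx_4 = 8
cy_4 = 9
cz_4 = 4
r_4 = 1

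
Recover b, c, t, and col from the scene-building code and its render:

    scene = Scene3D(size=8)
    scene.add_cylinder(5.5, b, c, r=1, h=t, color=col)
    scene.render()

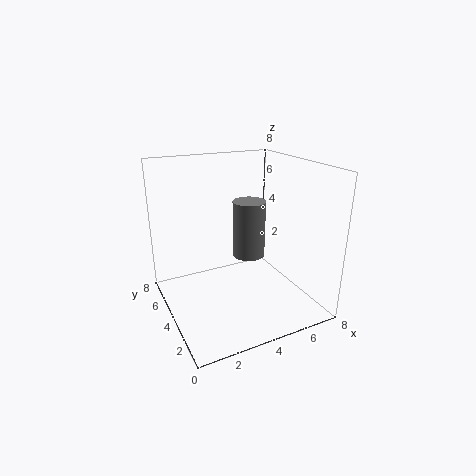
b = 5.5, c = 2, t = 3.5, col = 'gray'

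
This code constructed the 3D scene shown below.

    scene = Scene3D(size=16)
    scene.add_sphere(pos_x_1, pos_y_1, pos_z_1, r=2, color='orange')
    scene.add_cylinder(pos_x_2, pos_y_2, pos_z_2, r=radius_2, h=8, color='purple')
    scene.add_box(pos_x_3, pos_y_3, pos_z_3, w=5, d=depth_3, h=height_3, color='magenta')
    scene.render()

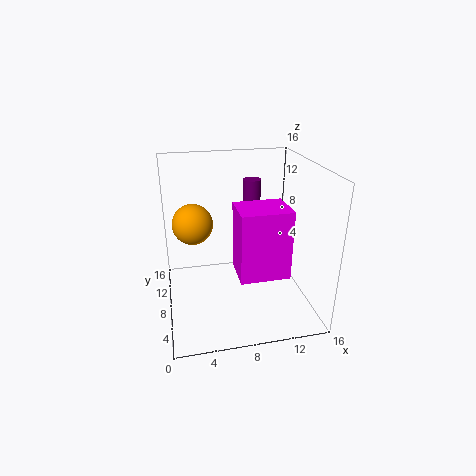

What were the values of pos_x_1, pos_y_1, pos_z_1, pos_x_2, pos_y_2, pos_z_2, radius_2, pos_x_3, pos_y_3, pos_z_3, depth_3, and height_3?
pos_x_1 = 3, pos_y_1 = 6, pos_z_1 = 11, pos_x_2 = 10, pos_y_2 = 10, pos_z_2 = 6, radius_2 = 1, pos_x_3 = 7, pos_y_3 = 2, pos_z_3 = 6, depth_3 = 4, height_3 = 7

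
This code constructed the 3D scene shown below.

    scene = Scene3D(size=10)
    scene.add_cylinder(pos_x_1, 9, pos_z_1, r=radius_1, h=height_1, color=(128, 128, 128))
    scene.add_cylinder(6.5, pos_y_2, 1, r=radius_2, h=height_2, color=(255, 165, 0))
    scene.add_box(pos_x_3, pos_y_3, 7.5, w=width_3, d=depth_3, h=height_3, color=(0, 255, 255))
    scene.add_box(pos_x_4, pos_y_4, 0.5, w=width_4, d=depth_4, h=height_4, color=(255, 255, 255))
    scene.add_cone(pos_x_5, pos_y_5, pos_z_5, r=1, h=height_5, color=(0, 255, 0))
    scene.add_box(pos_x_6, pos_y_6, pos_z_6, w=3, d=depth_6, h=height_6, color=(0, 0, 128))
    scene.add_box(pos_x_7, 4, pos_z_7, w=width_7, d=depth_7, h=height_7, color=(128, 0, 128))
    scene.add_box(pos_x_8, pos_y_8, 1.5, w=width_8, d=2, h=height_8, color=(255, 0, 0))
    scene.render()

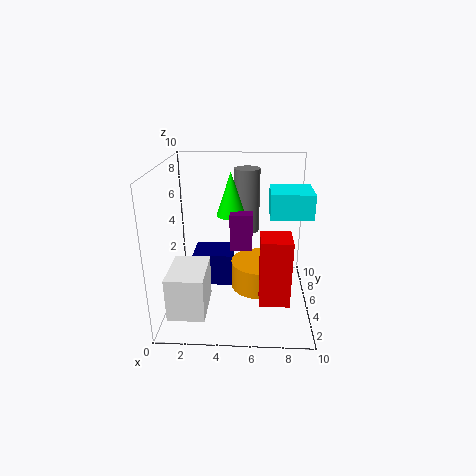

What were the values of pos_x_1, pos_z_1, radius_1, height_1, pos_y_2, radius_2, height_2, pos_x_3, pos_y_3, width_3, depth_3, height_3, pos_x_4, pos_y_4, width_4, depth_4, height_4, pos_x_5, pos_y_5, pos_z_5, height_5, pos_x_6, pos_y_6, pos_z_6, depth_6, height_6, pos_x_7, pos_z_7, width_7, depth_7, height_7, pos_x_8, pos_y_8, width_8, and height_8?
pos_x_1 = 5.5
pos_z_1 = 4
radius_1 = 1
height_1 = 5
pos_y_2 = 5.5
radius_2 = 2
height_2 = 2
pos_x_3 = 7
pos_y_3 = 2
width_3 = 2.5
depth_3 = 2.5
height_3 = 1.5
pos_x_4 = 0.5
pos_y_4 = 1.5
width_4 = 2.5
depth_4 = 3.5
height_4 = 3
pos_x_5 = 4.5
pos_y_5 = 5.5
pos_z_5 = 6.5
height_5 = 3
pos_x_6 = 1.5
pos_y_6 = 6
pos_z_6 = 0.5
depth_6 = 2.5
height_6 = 2.5
pos_x_7 = 4.5
pos_z_7 = 4.5
width_7 = 1.5
depth_7 = 1
height_7 = 2.5
pos_x_8 = 6.5
pos_y_8 = 2
width_8 = 2
height_8 = 4.5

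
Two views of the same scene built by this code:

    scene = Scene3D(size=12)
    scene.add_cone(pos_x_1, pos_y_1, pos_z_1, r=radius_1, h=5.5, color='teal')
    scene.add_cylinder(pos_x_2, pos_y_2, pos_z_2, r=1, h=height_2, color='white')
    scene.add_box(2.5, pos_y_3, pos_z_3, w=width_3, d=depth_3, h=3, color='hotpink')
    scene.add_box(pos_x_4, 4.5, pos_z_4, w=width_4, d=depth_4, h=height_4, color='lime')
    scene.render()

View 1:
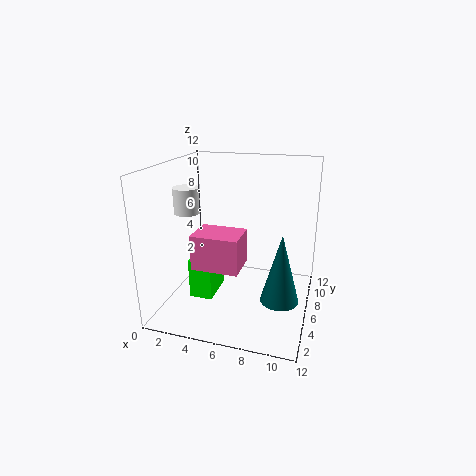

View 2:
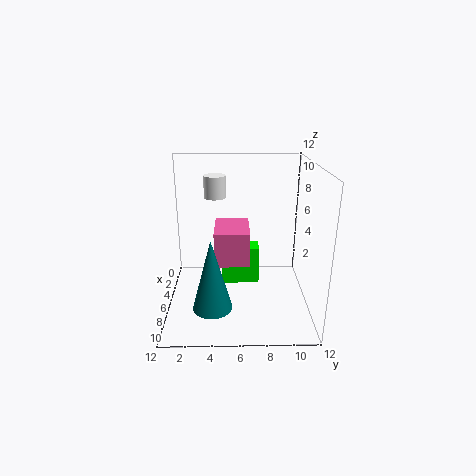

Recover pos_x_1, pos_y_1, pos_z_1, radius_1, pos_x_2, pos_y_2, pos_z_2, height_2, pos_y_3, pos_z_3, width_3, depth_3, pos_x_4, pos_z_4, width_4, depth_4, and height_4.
pos_x_1 = 10; pos_y_1 = 4; pos_z_1 = 2; radius_1 = 1.5; pos_x_2 = 2.5; pos_y_2 = 4; pos_z_2 = 8.5; height_2 = 2; pos_y_3 = 4; pos_z_3 = 3.5; width_3 = 4; depth_3 = 3; pos_x_4 = 2; pos_z_4 = 0.5; width_4 = 2; depth_4 = 3.5; height_4 = 3.5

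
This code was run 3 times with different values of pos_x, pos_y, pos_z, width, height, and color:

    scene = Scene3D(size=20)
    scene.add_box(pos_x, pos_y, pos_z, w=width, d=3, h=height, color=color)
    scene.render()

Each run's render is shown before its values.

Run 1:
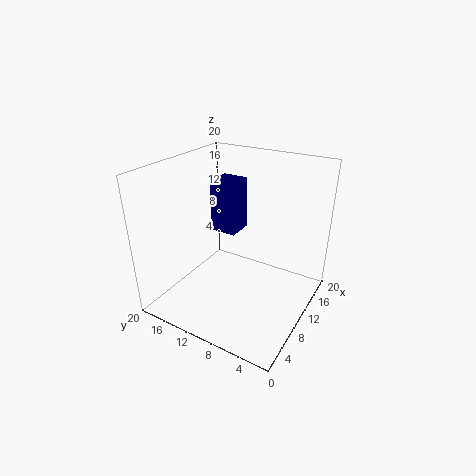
pos_x = 4
pos_y = 7
pos_z = 14
width = 3
height = 6
color = 'navy'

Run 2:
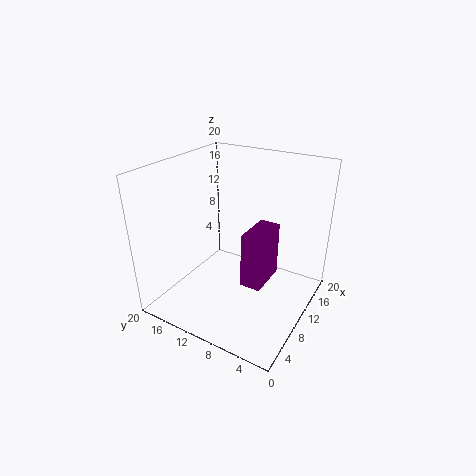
pos_x = 9
pos_y = 6
pos_z = 3
width = 6
height = 8
color = 'purple'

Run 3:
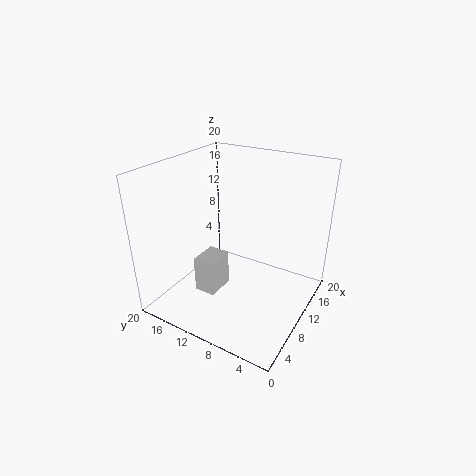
pos_x = 5
pos_y = 11
pos_z = 3
width = 4
height = 5
color = 'lightgray'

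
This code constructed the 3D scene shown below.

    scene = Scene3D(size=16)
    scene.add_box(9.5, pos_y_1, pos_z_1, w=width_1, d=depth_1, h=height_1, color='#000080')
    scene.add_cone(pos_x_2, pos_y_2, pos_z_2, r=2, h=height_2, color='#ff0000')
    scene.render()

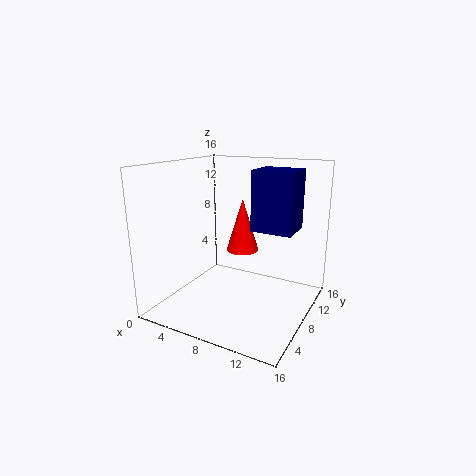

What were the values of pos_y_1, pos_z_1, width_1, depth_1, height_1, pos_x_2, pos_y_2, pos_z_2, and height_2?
pos_y_1 = 8; pos_z_1 = 9; width_1 = 4.5; depth_1 = 4; height_1 = 6.5; pos_x_2 = 6.5; pos_y_2 = 12; pos_z_2 = 5; height_2 = 6.5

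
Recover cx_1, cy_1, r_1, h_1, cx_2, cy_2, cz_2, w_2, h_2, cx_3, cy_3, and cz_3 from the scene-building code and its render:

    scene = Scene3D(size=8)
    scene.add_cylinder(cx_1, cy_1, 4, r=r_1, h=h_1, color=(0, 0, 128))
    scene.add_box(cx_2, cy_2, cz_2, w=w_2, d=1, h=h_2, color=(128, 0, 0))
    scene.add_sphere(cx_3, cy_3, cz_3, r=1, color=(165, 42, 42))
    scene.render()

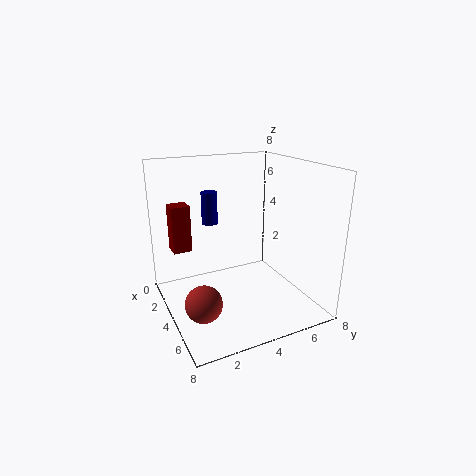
cx_1 = 1; cy_1 = 3.5; r_1 = 0.5; h_1 = 2; cx_2 = 2.5; cy_2 = 0.5; cz_2 = 3.5; w_2 = 1; h_2 = 2.5; cx_3 = 5; cy_3 = 1.5; cz_3 = 1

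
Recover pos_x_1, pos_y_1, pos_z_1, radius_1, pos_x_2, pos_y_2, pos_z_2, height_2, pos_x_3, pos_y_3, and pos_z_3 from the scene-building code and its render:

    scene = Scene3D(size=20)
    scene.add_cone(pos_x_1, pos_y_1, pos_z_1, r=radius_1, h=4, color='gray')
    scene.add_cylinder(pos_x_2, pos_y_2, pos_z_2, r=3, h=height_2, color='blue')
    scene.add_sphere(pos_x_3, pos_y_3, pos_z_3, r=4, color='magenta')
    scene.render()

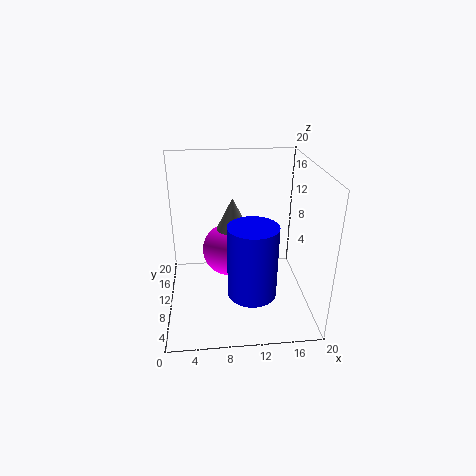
pos_x_1 = 9
pos_y_1 = 7
pos_z_1 = 13
radius_1 = 2
pos_x_2 = 11
pos_y_2 = 3
pos_z_2 = 6
height_2 = 9
pos_x_3 = 9
pos_y_3 = 14
pos_z_3 = 6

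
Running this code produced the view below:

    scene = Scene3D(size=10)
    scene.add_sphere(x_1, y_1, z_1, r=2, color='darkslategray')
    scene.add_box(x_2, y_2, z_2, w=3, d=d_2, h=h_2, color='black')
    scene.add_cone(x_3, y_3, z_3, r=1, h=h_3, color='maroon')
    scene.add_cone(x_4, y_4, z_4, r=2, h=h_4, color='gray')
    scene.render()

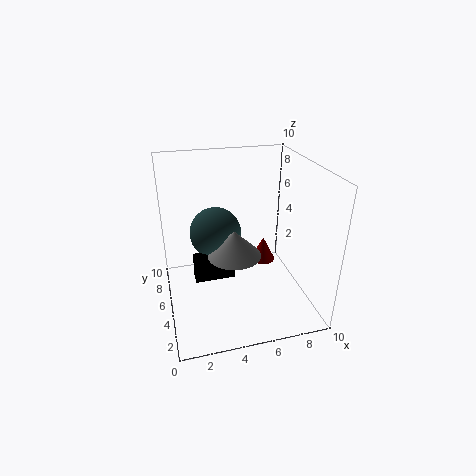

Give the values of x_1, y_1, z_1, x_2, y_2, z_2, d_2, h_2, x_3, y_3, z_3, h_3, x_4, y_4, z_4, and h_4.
x_1 = 4, y_1 = 8, z_1 = 4, x_2 = 2, y_2 = 6, z_2 = 1, d_2 = 1, h_2 = 2, x_3 = 8, y_3 = 8, z_3 = 1, h_3 = 2, x_4 = 5, y_4 = 6, z_4 = 3, h_4 = 2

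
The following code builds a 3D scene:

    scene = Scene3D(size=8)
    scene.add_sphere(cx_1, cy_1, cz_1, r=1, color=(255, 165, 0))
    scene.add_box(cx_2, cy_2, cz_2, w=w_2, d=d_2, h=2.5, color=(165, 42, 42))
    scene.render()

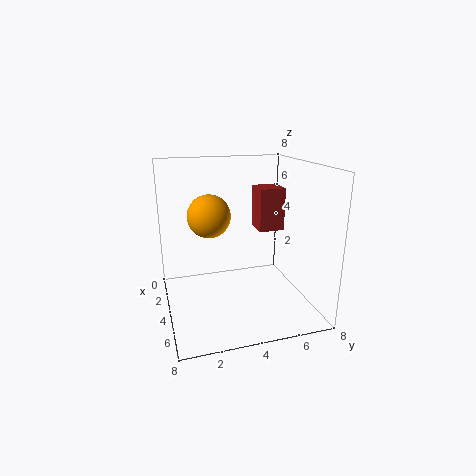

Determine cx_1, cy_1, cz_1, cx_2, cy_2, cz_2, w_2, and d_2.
cx_1 = 6
cy_1 = 2
cz_1 = 6
cx_2 = 2
cy_2 = 5.5
cz_2 = 4
w_2 = 1.5
d_2 = 1.5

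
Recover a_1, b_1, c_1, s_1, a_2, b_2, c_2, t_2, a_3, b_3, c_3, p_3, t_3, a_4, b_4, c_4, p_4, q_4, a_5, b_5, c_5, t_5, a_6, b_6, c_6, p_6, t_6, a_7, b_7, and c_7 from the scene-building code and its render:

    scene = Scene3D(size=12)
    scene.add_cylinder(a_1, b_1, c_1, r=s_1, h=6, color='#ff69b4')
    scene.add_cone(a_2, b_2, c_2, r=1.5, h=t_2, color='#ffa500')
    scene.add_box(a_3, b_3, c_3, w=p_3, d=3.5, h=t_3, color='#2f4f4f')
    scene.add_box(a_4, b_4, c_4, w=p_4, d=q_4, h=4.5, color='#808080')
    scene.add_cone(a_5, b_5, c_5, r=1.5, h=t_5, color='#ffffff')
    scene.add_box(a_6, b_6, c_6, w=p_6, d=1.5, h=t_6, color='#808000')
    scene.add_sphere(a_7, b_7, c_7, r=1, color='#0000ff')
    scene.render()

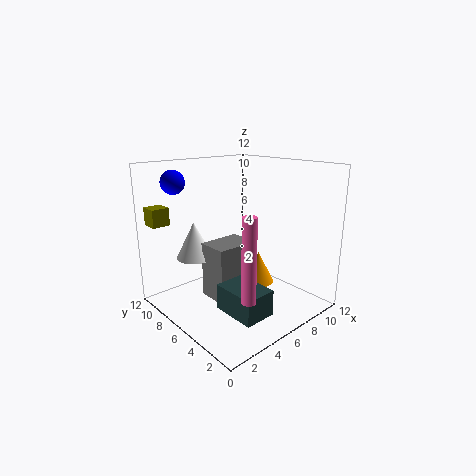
a_1 = 2.5; b_1 = 1; c_1 = 3.5; s_1 = 0.5; a_2 = 9.5; b_2 = 7; c_2 = 0.5; t_2 = 3; a_3 = 2.5; b_3 = 1; c_3 = 1.5; p_3 = 2.5; t_3 = 2; a_4 = 3; b_4 = 4.5; c_4 = 1.5; p_4 = 3.5; q_4 = 2.5; a_5 = 3; b_5 = 8; c_5 = 4.5; t_5 = 3; a_6 = 0.5; b_6 = 10; c_6 = 7; p_6 = 1.5; t_6 = 1.5; a_7 = 2.5; b_7 = 10; c_7 = 10.5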